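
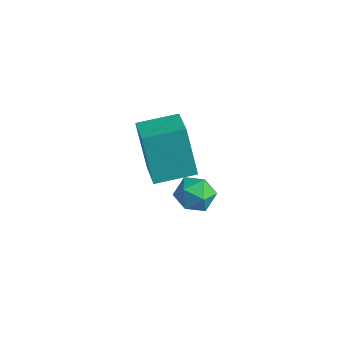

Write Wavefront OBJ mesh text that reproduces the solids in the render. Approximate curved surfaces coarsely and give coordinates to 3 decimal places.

v 2.729 -1.573 2.341
v 3.188 -2.144 2.486
v 2.052 -1.876 3.294
v 2.511 -2.447 3.439
v 2.746 -1.745 3.536
v 3.164 -1.557 2.947
v 2.076 -2.463 2.833
v 2.494 -2.275 2.244
v 2.785 -2.693 2.79
v 3.199 -2.25 3.224
v 2.041 -1.77 2.556
v 2.455 -1.327 2.99
v -0.51 -0.5 -0.186
v -1.292 -0.208 1.664
v -1.649 0.431 -0.815
v -2.431 0.723 1.035
v 0.411 0.757 0.005
v -0.371 1.049 1.855
v -0.728 1.688 -0.624
v -1.51 1.98 1.226
f 1 12 6
f 1 6 2
f 1 2 8
f 1 8 11
f 1 11 12
f 2 6 10
f 6 12 5
f 12 11 3
f 11 8 7
f 8 2 9
f 4 10 5
f 4 5 3
f 4 3 7
f 4 7 9
f 4 9 10
f 5 10 6
f 3 5 12
f 7 3 11
f 9 7 8
f 10 9 2
f 14 16 13
f 17 14 13
f 13 16 15
f 15 17 13
f 14 20 16
f 18 14 17
f 18 20 14
f 16 20 15
f 19 17 15
f 15 20 19
f 19 18 17
f 20 18 19



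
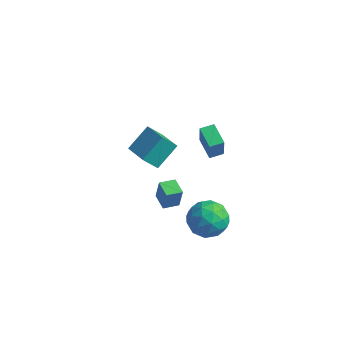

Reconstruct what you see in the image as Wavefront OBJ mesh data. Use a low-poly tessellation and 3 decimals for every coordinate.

v -4.386 3.1 -4.276
v -4.084 4.513 -3.138
v -3.813 3.74 -5.224
v -3.511 5.154 -4.086
v -2.769 2.366 -3.794
v -2.467 3.78 -2.656
v -2.196 3.007 -4.742
v -1.894 4.42 -3.604
v 1.157 -1.53 -1.518
v 1.364 -1.497 -0.255
v 1.615 -0.726 -1.614
v 1.822 -0.693 -0.351
v 2.038 -2.047 -1.649
v 2.245 -2.014 -0.386
v 2.496 -1.243 -1.745
v 2.703 -1.21 -0.482
v 3.458 0.996 -2.975
v 4.482 0.554 -3.518
v 2.678 -0.854 -2.942
v 3.702 -1.296 -3.485
v 3.749 -0.879 -2.318
v 4.232 0.264 -2.338
v 2.928 -0.564 -4.122
v 3.411 0.579 -4.142
v 4.155 -0.41 -4.227
v 4.663 -0.604 -3.112
v 2.497 0.304 -3.348
v 3.005 0.11 -2.233
v 4.038 0.937 -3.249
v 3.122 -1.237 -3.211
v 3.149 -0.992 -2.525
v 3.751 -1.252 -2.844
v 3.891 0.767 -2.555
v 4.493 0.507 -2.875
v 4.063 -0.335 -2.169
v 2.667 -0.807 -3.585
v 3.269 -1.067 -3.905
v 3.409 0.952 -3.616
v 4.011 0.692 -3.935
v 3.097 0.035 -4.291
v 4.448 0.111 -3.985
v 3.99 -0.976 -3.966
v 3.535 -0.546 -4.341
v 3.818 0.126 -4.352
v 4.747 -0.003 -3.33
v 4.288 -1.09 -3.31
v 4.316 -0.846 -2.624
v 4.599 -0.174 -2.636
v 4.554 -0.57 -3.746
v 2.872 0.79 -3.15
v 2.413 -0.297 -3.13
v 2.561 -0.126 -3.824
v 2.844 0.546 -3.836
v 3.17 0.676 -2.494
v 2.712 -0.411 -2.475
v 3.342 -0.426 -2.108
v 3.625 0.246 -2.119
v 2.606 0.27 -2.714
v 1.883 2.283 -0.785
v 2.155 1.906 0.672
v 0.717 2.97 -0.39
v 0.989 2.594 1.067
v 2.331 2.986 -0.687
v 2.603 2.61 0.77
v 1.165 3.674 -0.292
v 1.437 3.297 1.165
f 2 4 1
f 5 2 1
f 1 4 3
f 3 5 1
f 2 8 4
f 6 2 5
f 6 8 2
f 4 8 3
f 7 5 3
f 3 8 7
f 7 6 5
f 8 6 7
f 10 12 9
f 13 10 9
f 9 12 11
f 11 13 9
f 10 16 12
f 14 10 13
f 14 16 10
f 12 16 11
f 15 13 11
f 11 16 15
f 15 14 13
f 16 14 15
f 17 54 33
f 54 28 57
f 33 57 22
f 54 57 33
f 17 33 29
f 33 22 34
f 29 34 18
f 33 34 29
f 17 29 38
f 29 18 39
f 38 39 24
f 29 39 38
f 17 38 50
f 38 24 53
f 50 53 27
f 38 53 50
f 17 50 54
f 50 27 58
f 54 58 28
f 50 58 54
f 18 34 45
f 34 22 48
f 45 48 26
f 34 48 45
f 22 57 35
f 57 28 56
f 35 56 21
f 57 56 35
f 28 58 55
f 58 27 51
f 55 51 19
f 58 51 55
f 27 53 52
f 53 24 40
f 52 40 23
f 53 40 52
f 24 39 44
f 39 18 41
f 44 41 25
f 39 41 44
f 20 46 32
f 46 26 47
f 32 47 21
f 46 47 32
f 20 32 30
f 32 21 31
f 30 31 19
f 32 31 30
f 20 30 37
f 30 19 36
f 37 36 23
f 30 36 37
f 20 37 42
f 37 23 43
f 42 43 25
f 37 43 42
f 20 42 46
f 42 25 49
f 46 49 26
f 42 49 46
f 21 47 35
f 47 26 48
f 35 48 22
f 47 48 35
f 19 31 55
f 31 21 56
f 55 56 28
f 31 56 55
f 23 36 52
f 36 19 51
f 52 51 27
f 36 51 52
f 25 43 44
f 43 23 40
f 44 40 24
f 43 40 44
f 26 49 45
f 49 25 41
f 45 41 18
f 49 41 45
f 60 62 59
f 63 60 59
f 59 62 61
f 61 63 59
f 60 66 62
f 64 60 63
f 64 66 60
f 62 66 61
f 65 63 61
f 61 66 65
f 65 64 63
f 66 64 65



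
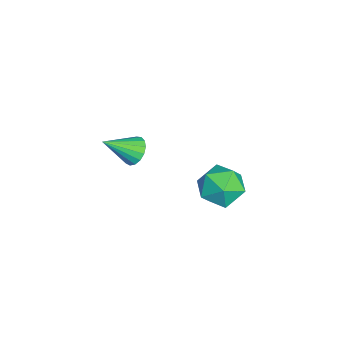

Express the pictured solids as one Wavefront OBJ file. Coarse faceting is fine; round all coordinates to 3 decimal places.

v 0.252 2.156 -3.121
v 0.717 1.374 -3.727
v -1.057 1.046 -2.693
v -0.592 0.264 -3.299
v -0.114 0.595 -2.373
v 0.695 1.282 -2.638
v -1.035 1.138 -3.782
v -0.226 1.825 -4.047
v -0.078 0.745 -4.136
v 0.491 0.409 -3.264
v -0.831 2.011 -3.156
v -0.262 1.675 -2.284
v 2.055 -2.121 1.396
v 2.517 -1.753 1.689
v 2.405 -3.299 2.324
v 2.257 -1.696 1.859
v 1.95 -1.737 1.922
v 1.667 -1.866 1.866
v 1.473 -2.054 1.701
v 1.413 -2.256 1.467
v 1.499 -2.428 1.216
v 1.712 -2.53 1.007
v 2.004 -2.538 0.886
v 2.308 -2.45 0.883
v 2.553 -2.287 0.997
v 2.685 -2.086 1.202
v 2.672 -1.893 1.452
f 1 12 6
f 1 6 2
f 1 2 8
f 1 8 11
f 1 11 12
f 2 6 10
f 6 12 5
f 12 11 3
f 11 8 7
f 8 2 9
f 4 10 5
f 4 5 3
f 4 3 7
f 4 7 9
f 4 9 10
f 5 10 6
f 3 5 12
f 7 3 11
f 9 7 8
f 10 9 2
f 14 13 16
f 14 16 15
f 16 13 17
f 16 17 15
f 17 13 18
f 17 18 15
f 18 13 19
f 18 19 15
f 19 13 20
f 19 20 15
f 20 13 21
f 20 21 15
f 21 13 22
f 21 22 15
f 22 13 23
f 22 23 15
f 23 13 24
f 23 24 15
f 24 13 25
f 24 25 15
f 25 13 26
f 25 26 15
f 26 13 27
f 26 27 15
f 27 13 14
f 27 14 15



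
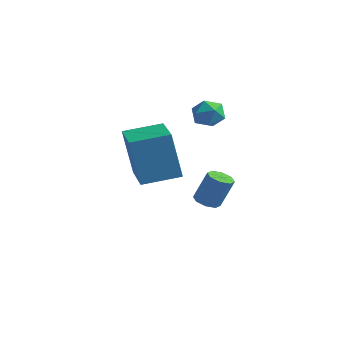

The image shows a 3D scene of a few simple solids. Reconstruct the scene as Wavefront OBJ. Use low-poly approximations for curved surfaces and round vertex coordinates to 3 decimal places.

v -3.428 0.303 1.68
v -3.077 0.744 1.317
v -2.272 -0.123 2.28
v -3.164 0.914 1.606
v -3.322 0.921 1.915
v -3.508 0.762 2.161
v -3.673 0.48 2.278
v -3.772 0.151 2.235
v -3.779 -0.138 2.043
v -3.691 -0.309 1.754
v -3.534 -0.316 1.445
v -3.347 -0.157 1.199
v -3.183 0.125 1.082
v -3.084 0.455 1.125
v -2.232 -1.963 1.552
v -2.589 -2.199 3.71
v -1.29 -0.667 1.85
v -1.647 -0.903 4.008
v -0.793 -3.037 1.672
v -1.15 -3.273 3.83
v 0.149 -1.741 1.97
v -0.208 -1.977 4.128
v -2.259 2.308 4.051
v -1.513 2.319 4.179
v -2.107 1.401 3.241
v -1.361 1.412 3.369
v -1.834 1.168 3.908
v -1.928 1.728 4.408
v -1.692 1.992 3.012
v -1.786 2.552 3.512
v -1.162 2.123 3.537
v -1.25 1.614 4.09
v -2.37 2.106 3.33
v -2.458 1.597 3.883
v -2.307 2.347 -1.494
v -1.865 2.683 -1.722
v -1.411 3.028 -0.334
v -1.853 2.693 -0.106
v -2.251 2.923 -1.655
v -1.797 3.268 -0.268
v -2.67 2.825 -1.494
v -2.216 3.17 -0.106
v -2.876 2.448 -1.332
v -2.422 2.793 0.055
v -2.749 2.012 -1.266
v -2.295 2.357 0.122
v -2.363 1.772 -1.332
v -1.909 2.117 0.055
v -1.944 1.87 -1.494
v -1.49 2.215 -0.106
v -1.738 2.247 -1.655
v -1.284 2.592 -0.268
f 2 1 4
f 2 4 3
f 4 1 5
f 4 5 3
f 5 1 6
f 5 6 3
f 6 1 7
f 6 7 3
f 7 1 8
f 7 8 3
f 8 1 9
f 8 9 3
f 9 1 10
f 9 10 3
f 10 1 11
f 10 11 3
f 11 1 12
f 11 12 3
f 12 1 13
f 12 13 3
f 13 1 14
f 13 14 3
f 14 1 2
f 14 2 3
f 16 18 15
f 19 16 15
f 15 18 17
f 17 19 15
f 16 22 18
f 20 16 19
f 20 22 16
f 18 22 17
f 21 19 17
f 17 22 21
f 21 20 19
f 22 20 21
f 23 34 28
f 23 28 24
f 23 24 30
f 23 30 33
f 23 33 34
f 24 28 32
f 28 34 27
f 34 33 25
f 33 30 29
f 30 24 31
f 26 32 27
f 26 27 25
f 26 25 29
f 26 29 31
f 26 31 32
f 27 32 28
f 25 27 34
f 29 25 33
f 31 29 30
f 32 31 24
f 36 35 39
f 36 39 37
f 37 39 40
f 37 40 38
f 39 35 41
f 39 41 40
f 40 41 42
f 40 42 38
f 41 35 43
f 41 43 42
f 42 43 44
f 42 44 38
f 43 35 45
f 43 45 44
f 44 45 46
f 44 46 38
f 45 35 47
f 45 47 46
f 46 47 48
f 46 48 38
f 47 35 49
f 47 49 48
f 48 49 50
f 48 50 38
f 49 35 51
f 49 51 50
f 50 51 52
f 50 52 38
f 51 35 36
f 51 36 52
f 52 36 37
f 52 37 38



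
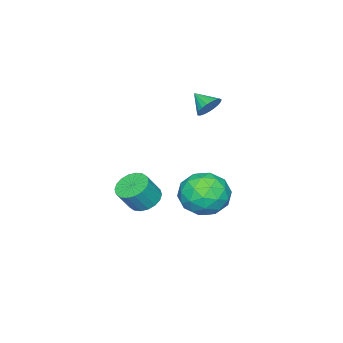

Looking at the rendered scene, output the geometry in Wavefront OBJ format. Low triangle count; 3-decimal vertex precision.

v -0.742 -2.122 1.908
v -0.339 -2.435 1.489
v -0.878 -2.998 2.432
v -0.164 -2.347 1.682
v -0.089 -2.221 1.913
v -0.127 -2.077 2.144
v -0.271 -1.941 2.334
v -0.496 -1.836 2.45
v -0.764 -1.781 2.473
v -1.028 -1.785 2.398
v -1.243 -1.847 2.238
v -1.37 -1.956 2.022
v -1.389 -2.094 1.785
v -1.297 -2.237 1.57
v -1.108 -2.36 1.414
v -0.856 -2.442 1.342
v -0.584 -2.468 1.369
v -1.649 -1.767 -3.211
v -0.73 -1.725 -2.378
v -0.45 -2.755 -4.482
v 0.469 -2.713 -3.649
v -0.53 -3.418 -3.437
v -1.27 -2.808 -2.651
v 0.09 -1.672 -4.209
v -0.65 -1.062 -3.423
v 0.345 -1.666 -2.995
v -0.038 -2.745 -2.517
v -1.142 -1.735 -4.343
v -1.525 -2.814 -3.865
v -1.295 -1.659 -2.682
v 0.115 -2.821 -4.178
v -0.472 -3.235 -4.053
v 0.068 -3.211 -3.563
v -1.612 -2.296 -2.843
v -1.072 -2.271 -2.353
v -0.954 -3.266 -2.976
v -0.108 -2.209 -4.507
v 0.432 -2.184 -4.017
v -1.248 -1.269 -3.297
v -0.708 -1.245 -2.807
v -0.226 -1.214 -3.884
v -0.123 -1.6 -2.556
v 0.582 -2.181 -3.303
v 0.359 -1.569 -3.632
v -0.076 -1.21 -3.17
v -0.348 -2.234 -2.275
v 0.356 -2.815 -3.023
v -0.23 -3.23 -2.898
v -0.666 -2.871 -2.436
v 0.284 -2.2 -2.638
v -1.536 -1.665 -3.837
v -0.832 -2.246 -4.585
v -0.514 -1.609 -4.424
v -0.95 -1.25 -3.962
v -1.762 -2.299 -3.557
v -1.057 -2.88 -4.304
v -1.104 -3.27 -3.69
v -1.539 -2.911 -3.228
v -1.464 -2.28 -4.222
v 2.57 -3.103 -2.418
v 3.235 -2.843 -2.757
v 3.854 -3.077 -1.72
v 3.19 -3.337 -1.382
v 3.102 -2.552 -2.612
v 3.721 -2.786 -1.575
v 2.864 -2.37 -2.428
v 3.483 -2.604 -1.392
v 2.567 -2.333 -2.243
v 3.187 -2.567 -1.206
v 2.271 -2.449 -2.092
v 2.891 -2.682 -1.055
v 2.035 -2.694 -2.006
v 2.654 -2.928 -0.969
v 1.904 -3.02 -2.001
v 2.524 -3.254 -0.965
v 1.906 -3.363 -2.08
v 2.525 -3.597 -1.043
v 2.039 -3.654 -2.225
v 2.658 -3.888 -1.188
v 2.277 -3.836 -2.408
v 2.896 -4.07 -1.372
v 2.573 -3.873 -2.594
v 3.193 -4.107 -1.557
v 2.869 -3.758 -2.745
v 3.489 -3.991 -1.708
v 3.106 -3.512 -2.831
v 3.725 -3.746 -1.794
v 3.236 -3.186 -2.835
v 3.856 -3.42 -1.799
f 2 1 4
f 2 4 3
f 4 1 5
f 4 5 3
f 5 1 6
f 5 6 3
f 6 1 7
f 6 7 3
f 7 1 8
f 7 8 3
f 8 1 9
f 8 9 3
f 9 1 10
f 9 10 3
f 10 1 11
f 10 11 3
f 11 1 12
f 11 12 3
f 12 1 13
f 12 13 3
f 13 1 14
f 13 14 3
f 14 1 15
f 14 15 3
f 15 1 16
f 15 16 3
f 16 1 17
f 16 17 3
f 17 1 2
f 17 2 3
f 18 55 34
f 55 29 58
f 34 58 23
f 55 58 34
f 18 34 30
f 34 23 35
f 30 35 19
f 34 35 30
f 18 30 39
f 30 19 40
f 39 40 25
f 30 40 39
f 18 39 51
f 39 25 54
f 51 54 28
f 39 54 51
f 18 51 55
f 51 28 59
f 55 59 29
f 51 59 55
f 19 35 46
f 35 23 49
f 46 49 27
f 35 49 46
f 23 58 36
f 58 29 57
f 36 57 22
f 58 57 36
f 29 59 56
f 59 28 52
f 56 52 20
f 59 52 56
f 28 54 53
f 54 25 41
f 53 41 24
f 54 41 53
f 25 40 45
f 40 19 42
f 45 42 26
f 40 42 45
f 21 47 33
f 47 27 48
f 33 48 22
f 47 48 33
f 21 33 31
f 33 22 32
f 31 32 20
f 33 32 31
f 21 31 38
f 31 20 37
f 38 37 24
f 31 37 38
f 21 38 43
f 38 24 44
f 43 44 26
f 38 44 43
f 21 43 47
f 43 26 50
f 47 50 27
f 43 50 47
f 22 48 36
f 48 27 49
f 36 49 23
f 48 49 36
f 20 32 56
f 32 22 57
f 56 57 29
f 32 57 56
f 24 37 53
f 37 20 52
f 53 52 28
f 37 52 53
f 26 44 45
f 44 24 41
f 45 41 25
f 44 41 45
f 27 50 46
f 50 26 42
f 46 42 19
f 50 42 46
f 61 60 64
f 61 64 62
f 62 64 65
f 62 65 63
f 64 60 66
f 64 66 65
f 65 66 67
f 65 67 63
f 66 60 68
f 66 68 67
f 67 68 69
f 67 69 63
f 68 60 70
f 68 70 69
f 69 70 71
f 69 71 63
f 70 60 72
f 70 72 71
f 71 72 73
f 71 73 63
f 72 60 74
f 72 74 73
f 73 74 75
f 73 75 63
f 74 60 76
f 74 76 75
f 75 76 77
f 75 77 63
f 76 60 78
f 76 78 77
f 77 78 79
f 77 79 63
f 78 60 80
f 78 80 79
f 79 80 81
f 79 81 63
f 80 60 82
f 80 82 81
f 81 82 83
f 81 83 63
f 82 60 84
f 82 84 83
f 83 84 85
f 83 85 63
f 84 60 86
f 84 86 85
f 85 86 87
f 85 87 63
f 86 60 88
f 86 88 87
f 87 88 89
f 87 89 63
f 88 60 61
f 88 61 89
f 89 61 62
f 89 62 63



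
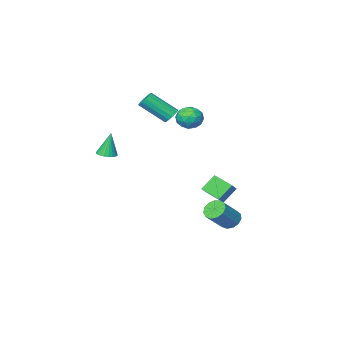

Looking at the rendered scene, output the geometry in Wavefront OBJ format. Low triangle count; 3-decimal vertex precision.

v 0.016 0.486 2.798
v 0.42 0.669 3.463
v 0.38 -0.749 2.917
v 0.784 -0.566 3.582
v -0.015 -0.543 3.58
v -0.24 0.22 3.507
v 1.04 -0.3 2.873
v 0.815 0.463 2.8
v 1.053 0.183 3.509
v 0.401 0.033 3.947
v 0.399 -0.113 2.433
v -0.253 -0.263 2.871
v 0.186 0.686 3.12
v 0.614 -0.766 3.26
v 0.144 -0.752 3.259
v 0.382 -0.645 3.65
v -0.202 0.422 3.146
v 0.036 0.53 3.537
v -0.22 -0.183 3.606
v 0.764 -0.61 2.843
v 1.002 -0.502 3.234
v 0.418 0.565 2.73
v 0.656 0.672 3.121
v 1.02 0.103 2.774
v 0.795 0.508 3.538
v 1.009 -0.218 3.608
v 1.16 -0.062 3.191
v 1.028 0.387 3.148
v 0.412 0.419 3.795
v 0.626 -0.307 3.865
v 0.156 -0.293 3.864
v 0.024 0.156 3.821
v 0.784 0.134 3.822
v 0.174 0.227 2.515
v 0.388 -0.499 2.585
v 0.776 -0.236 2.559
v 0.644 0.213 2.516
v -0.209 0.138 2.772
v 0.005 -0.588 2.842
v -0.228 -0.467 3.232
v -0.36 -0.018 3.189
v 0.016 -0.214 2.558
v -0.55 -3.385 2.01
v -0.162 -3.438 1.61
v 0.959 -4.428 2.83
v 0.57 -4.375 3.23
v -0.094 -3.192 1.748
v 1.026 -4.182 2.968
v -0.149 -2.998 1.956
v 0.971 -3.988 3.176
v -0.311 -2.907 2.178
v 0.809 -3.897 3.399
v -0.538 -2.945 2.356
v 0.583 -3.935 3.576
v -0.767 -3.1 2.44
v 0.353 -4.09 3.661
v -0.939 -3.332 2.41
v 0.182 -4.322 3.63
v -1.006 -3.578 2.272
v 0.114 -4.568 3.492
v -0.951 -3.772 2.064
v 0.169 -4.762 3.284
v -0.789 -3.863 1.841
v 0.331 -4.853 3.062
v -0.563 -3.825 1.664
v 0.558 -4.815 2.884
v -0.333 -3.67 1.579
v 0.787 -4.66 2.8
v -1.347 1.342 -4.338
v -0.943 1.63 -4.818
v 0.271 1.886 -3.641
v -0.133 1.598 -3.162
v -1.153 1.919 -4.664
v 0.061 2.175 -3.487
v -1.425 2.024 -4.406
v -0.211 2.28 -3.229
v -1.672 1.913 -4.127
v -0.458 2.169 -2.951
v -1.816 1.621 -3.915
v -0.602 1.876 -2.739
v -1.811 1.24 -3.838
v -0.597 1.495 -2.661
v -1.658 0.891 -3.919
v -0.444 1.147 -2.742
v -1.407 0.686 -4.134
v -0.193 0.942 -2.957
v -1.137 0.689 -4.413
v 0.077 0.945 -3.236
v -0.933 0.899 -4.669
v 0.281 1.155 -3.492
v -0.861 1.25 -4.82
v 0.353 1.506 -3.643
v 0.007 2.268 -0.587
v 0.935 3.225 0.242
v -0.479 3.178 -1.094
v 0.45 4.136 -0.266
v 0.79 2.224 -1.414
v 1.719 3.182 -0.586
v 0.305 3.135 -1.922
v 1.233 4.092 -1.093
v 3.325 -3.844 -0.203
v 3.869 -3.608 -0.111
v 3.055 -3.816 1.323
v 3.739 -3.415 -0.138
v 3.546 -3.287 -0.174
v 3.32 -3.245 -0.215
v 3.094 -3.293 -0.254
v 2.904 -3.426 -0.286
v 2.777 -3.622 -0.304
v 2.735 -3.852 -0.308
v 2.782 -4.081 -0.295
v 2.912 -4.274 -0.268
v 3.105 -4.402 -0.232
v 3.331 -4.444 -0.191
v 3.557 -4.396 -0.151
v 3.747 -4.263 -0.12
v 3.873 -4.067 -0.101
v 3.916 -3.836 -0.098
f 1 38 17
f 38 12 41
f 17 41 6
f 38 41 17
f 1 17 13
f 17 6 18
f 13 18 2
f 17 18 13
f 1 13 22
f 13 2 23
f 22 23 8
f 13 23 22
f 1 22 34
f 22 8 37
f 34 37 11
f 22 37 34
f 1 34 38
f 34 11 42
f 38 42 12
f 34 42 38
f 2 18 29
f 18 6 32
f 29 32 10
f 18 32 29
f 6 41 19
f 41 12 40
f 19 40 5
f 41 40 19
f 12 42 39
f 42 11 35
f 39 35 3
f 42 35 39
f 11 37 36
f 37 8 24
f 36 24 7
f 37 24 36
f 8 23 28
f 23 2 25
f 28 25 9
f 23 25 28
f 4 30 16
f 30 10 31
f 16 31 5
f 30 31 16
f 4 16 14
f 16 5 15
f 14 15 3
f 16 15 14
f 4 14 21
f 14 3 20
f 21 20 7
f 14 20 21
f 4 21 26
f 21 7 27
f 26 27 9
f 21 27 26
f 4 26 30
f 26 9 33
f 30 33 10
f 26 33 30
f 5 31 19
f 31 10 32
f 19 32 6
f 31 32 19
f 3 15 39
f 15 5 40
f 39 40 12
f 15 40 39
f 7 20 36
f 20 3 35
f 36 35 11
f 20 35 36
f 9 27 28
f 27 7 24
f 28 24 8
f 27 24 28
f 10 33 29
f 33 9 25
f 29 25 2
f 33 25 29
f 44 43 47
f 44 47 45
f 45 47 48
f 45 48 46
f 47 43 49
f 47 49 48
f 48 49 50
f 48 50 46
f 49 43 51
f 49 51 50
f 50 51 52
f 50 52 46
f 51 43 53
f 51 53 52
f 52 53 54
f 52 54 46
f 53 43 55
f 53 55 54
f 54 55 56
f 54 56 46
f 55 43 57
f 55 57 56
f 56 57 58
f 56 58 46
f 57 43 59
f 57 59 58
f 58 59 60
f 58 60 46
f 59 43 61
f 59 61 60
f 60 61 62
f 60 62 46
f 61 43 63
f 61 63 62
f 62 63 64
f 62 64 46
f 63 43 65
f 63 65 64
f 64 65 66
f 64 66 46
f 65 43 67
f 65 67 66
f 66 67 68
f 66 68 46
f 67 43 44
f 67 44 68
f 68 44 45
f 68 45 46
f 70 69 73
f 70 73 71
f 71 73 74
f 71 74 72
f 73 69 75
f 73 75 74
f 74 75 76
f 74 76 72
f 75 69 77
f 75 77 76
f 76 77 78
f 76 78 72
f 77 69 79
f 77 79 78
f 78 79 80
f 78 80 72
f 79 69 81
f 79 81 80
f 80 81 82
f 80 82 72
f 81 69 83
f 81 83 82
f 82 83 84
f 82 84 72
f 83 69 85
f 83 85 84
f 84 85 86
f 84 86 72
f 85 69 87
f 85 87 86
f 86 87 88
f 86 88 72
f 87 69 89
f 87 89 88
f 88 89 90
f 88 90 72
f 89 69 91
f 89 91 90
f 90 91 92
f 90 92 72
f 91 69 70
f 91 70 92
f 92 70 71
f 92 71 72
f 94 96 93
f 97 94 93
f 93 96 95
f 95 97 93
f 94 100 96
f 98 94 97
f 98 100 94
f 96 100 95
f 99 97 95
f 95 100 99
f 99 98 97
f 100 98 99
f 102 101 104
f 102 104 103
f 104 101 105
f 104 105 103
f 105 101 106
f 105 106 103
f 106 101 107
f 106 107 103
f 107 101 108
f 107 108 103
f 108 101 109
f 108 109 103
f 109 101 110
f 109 110 103
f 110 101 111
f 110 111 103
f 111 101 112
f 111 112 103
f 112 101 113
f 112 113 103
f 113 101 114
f 113 114 103
f 114 101 115
f 114 115 103
f 115 101 116
f 115 116 103
f 116 101 117
f 116 117 103
f 117 101 118
f 117 118 103
f 118 101 102
f 118 102 103



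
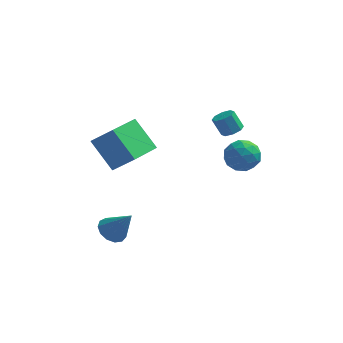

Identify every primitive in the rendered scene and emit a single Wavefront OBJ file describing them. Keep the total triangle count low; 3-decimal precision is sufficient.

v 2.259 3.56 0.466
v 2.718 3.247 0.763
v 2.201 3.408 1.731
v 1.741 3.72 1.434
v 2.807 3.72 0.732
v 2.289 3.881 1.7
v 2.574 4.099 0.545
v 2.057 4.26 1.514
v 2.157 4.162 0.312
v 1.64 4.323 1.28
v 1.799 3.872 0.169
v 1.282 4.033 1.137
v 1.711 3.399 0.2
v 1.193 3.56 1.168
v 1.943 3.02 0.386
v 1.426 3.181 1.355
v 2.36 2.957 0.62
v 1.843 3.118 1.588
v -2.825 -3.008 -2.723
v -2.239 -2.533 -3.044
v -1.815 -3.292 -1.297
v -2.511 -2.254 -2.795
v -2.883 -2.215 -2.524
v -3.236 -2.427 -2.316
v -3.459 -2.824 -2.237
v -3.481 -3.279 -2.312
v -3.294 -3.649 -2.518
v -2.959 -3.814 -2.789
v -2.581 -3.724 -3.039
v -2.28 -3.407 -3.188
v -2.153 -2.963 -3.19
v -3.098 -1.157 0.315
v -4.3 -0.341 1.762
v -2.311 0.754 -0.109
v -3.512 1.57 1.338
v -1.948 -1.39 1.402
v -3.149 -0.574 2.849
v -1.16 0.521 0.978
v -2.362 1.337 2.425
v 2.274 1.207 0.613
v 2.811 1.198 1.456
v 3.309 0.162 -0.056
v 3.846 0.153 0.787
v 2.936 -0.259 0.769
v 2.296 0.387 1.183
v 3.824 0.973 0.217
v 3.184 1.619 0.631
v 3.768 1.054 1.211
v 3.22 0.292 1.552
v 2.9 1.068 -0.152
v 2.352 0.306 0.189
v 2.452 1.294 1.093
v 3.668 0.066 0.307
v 3.134 -0.177 0.296
v 3.449 -0.182 0.792
v 2.149 0.817 0.933
v 2.465 0.812 1.428
v 2.538 -0.045 1.025
v 3.655 0.548 -0.028
v 3.971 0.543 0.467
v 2.671 1.542 0.608
v 2.986 1.537 1.104
v 3.582 1.405 0.375
v 3.33 1.204 1.445
v 3.938 0.59 1.051
v 3.925 1.072 0.717
v 3.549 1.452 0.96
v 3.007 0.757 1.645
v 3.616 0.142 1.252
v 3.081 -0.1 1.242
v 2.705 0.28 1.485
v 3.57 0.672 1.501
v 2.504 1.218 0.148
v 3.113 0.603 -0.245
v 3.415 1.08 -0.085
v 3.039 1.46 0.158
v 2.182 0.77 0.349
v 2.79 0.156 -0.045
v 2.571 -0.092 0.44
v 2.195 0.288 0.683
v 2.55 0.688 -0.101
f 2 1 5
f 2 5 3
f 3 5 6
f 3 6 4
f 5 1 7
f 5 7 6
f 6 7 8
f 6 8 4
f 7 1 9
f 7 9 8
f 8 9 10
f 8 10 4
f 9 1 11
f 9 11 10
f 10 11 12
f 10 12 4
f 11 1 13
f 11 13 12
f 12 13 14
f 12 14 4
f 13 1 15
f 13 15 14
f 14 15 16
f 14 16 4
f 15 1 17
f 15 17 16
f 16 17 18
f 16 18 4
f 17 1 2
f 17 2 18
f 18 2 3
f 18 3 4
f 20 19 22
f 20 22 21
f 22 19 23
f 22 23 21
f 23 19 24
f 23 24 21
f 24 19 25
f 24 25 21
f 25 19 26
f 25 26 21
f 26 19 27
f 26 27 21
f 27 19 28
f 27 28 21
f 28 19 29
f 28 29 21
f 29 19 30
f 29 30 21
f 30 19 31
f 30 31 21
f 31 19 20
f 31 20 21
f 33 35 32
f 36 33 32
f 32 35 34
f 34 36 32
f 33 39 35
f 37 33 36
f 37 39 33
f 35 39 34
f 38 36 34
f 34 39 38
f 38 37 36
f 39 37 38
f 40 77 56
f 77 51 80
f 56 80 45
f 77 80 56
f 40 56 52
f 56 45 57
f 52 57 41
f 56 57 52
f 40 52 61
f 52 41 62
f 61 62 47
f 52 62 61
f 40 61 73
f 61 47 76
f 73 76 50
f 61 76 73
f 40 73 77
f 73 50 81
f 77 81 51
f 73 81 77
f 41 57 68
f 57 45 71
f 68 71 49
f 57 71 68
f 45 80 58
f 80 51 79
f 58 79 44
f 80 79 58
f 51 81 78
f 81 50 74
f 78 74 42
f 81 74 78
f 50 76 75
f 76 47 63
f 75 63 46
f 76 63 75
f 47 62 67
f 62 41 64
f 67 64 48
f 62 64 67
f 43 69 55
f 69 49 70
f 55 70 44
f 69 70 55
f 43 55 53
f 55 44 54
f 53 54 42
f 55 54 53
f 43 53 60
f 53 42 59
f 60 59 46
f 53 59 60
f 43 60 65
f 60 46 66
f 65 66 48
f 60 66 65
f 43 65 69
f 65 48 72
f 69 72 49
f 65 72 69
f 44 70 58
f 70 49 71
f 58 71 45
f 70 71 58
f 42 54 78
f 54 44 79
f 78 79 51
f 54 79 78
f 46 59 75
f 59 42 74
f 75 74 50
f 59 74 75
f 48 66 67
f 66 46 63
f 67 63 47
f 66 63 67
f 49 72 68
f 72 48 64
f 68 64 41
f 72 64 68



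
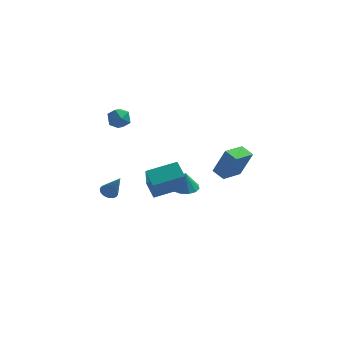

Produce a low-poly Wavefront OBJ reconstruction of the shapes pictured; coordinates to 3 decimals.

v -3.669 0.495 -1.37
v -3.381 0.099 -1.621
v -2.971 0.125 0.01
v -3.243 0.28 -1.643
v -3.178 0.498 -1.618
v -3.198 0.715 -1.549
v -3.3 0.894 -1.45
v -3.466 1.004 -1.337
v -3.666 1.026 -1.229
v -3.868 0.956 -1.146
v -4.034 0.806 -1.102
v -4.138 0.602 -1.104
v -4.161 0.38 -1.152
v -4.099 0.177 -1.238
v -3.962 0.03 -1.346
v -3.775 -0.038 -1.459
v -3.569 -0.013 -1.556
v -1.172 -2.776 1.644
v -1.061 -3.924 3.363
v 0.418 -2.067 2.015
v 0.529 -3.215 3.734
v -0.689 -3.565 1.086
v -0.578 -4.713 2.805
v 0.901 -2.856 1.457
v 1.012 -4.004 3.176
v 3.034 -4.068 3.137
v 3.682 -4.106 4.719
v 2.423 -3.572 3.399
v 3.071 -3.61 4.982
v 3.829 -2.93 2.838
v 4.477 -2.968 4.421
v 3.218 -2.434 3.101
v 3.866 -2.472 4.683
v -3.533 4.429 2.993
v -2.98 4.298 2.447
v -4.04 3.282 2.753
v -3.487 3.151 2.207
v -3.29 3.176 2.97
v -2.976 3.885 3.118
v -4.044 3.695 2.082
v -3.73 4.404 2.23
v -3.295 3.845 1.884
v -2.829 3.524 2.433
v -4.191 4.056 2.767
v -3.725 3.735 3.316
v 0.333 2.858 -2.294
v 1.001 2.366 -2.328
v 0.367 2.822 -1.086
v 1.161 2.805 -2.319
v 1.059 3.261 -2.302
v 0.727 3.589 -2.283
v 0.269 3.685 -2.268
v -0.168 3.519 -2.261
v -0.446 3.143 -2.265
v -0.476 2.676 -2.278
v -0.25 2.268 -2.296
v 0.162 2.046 -2.314
v 0.628 2.083 -2.326
f 2 1 4
f 2 4 3
f 4 1 5
f 4 5 3
f 5 1 6
f 5 6 3
f 6 1 7
f 6 7 3
f 7 1 8
f 7 8 3
f 8 1 9
f 8 9 3
f 9 1 10
f 9 10 3
f 10 1 11
f 10 11 3
f 11 1 12
f 11 12 3
f 12 1 13
f 12 13 3
f 13 1 14
f 13 14 3
f 14 1 15
f 14 15 3
f 15 1 16
f 15 16 3
f 16 1 17
f 16 17 3
f 17 1 2
f 17 2 3
f 19 21 18
f 22 19 18
f 18 21 20
f 20 22 18
f 19 25 21
f 23 19 22
f 23 25 19
f 21 25 20
f 24 22 20
f 20 25 24
f 24 23 22
f 25 23 24
f 27 29 26
f 30 27 26
f 26 29 28
f 28 30 26
f 27 33 29
f 31 27 30
f 31 33 27
f 29 33 28
f 32 30 28
f 28 33 32
f 32 31 30
f 33 31 32
f 34 45 39
f 34 39 35
f 34 35 41
f 34 41 44
f 34 44 45
f 35 39 43
f 39 45 38
f 45 44 36
f 44 41 40
f 41 35 42
f 37 43 38
f 37 38 36
f 37 36 40
f 37 40 42
f 37 42 43
f 38 43 39
f 36 38 45
f 40 36 44
f 42 40 41
f 43 42 35
f 47 46 49
f 47 49 48
f 49 46 50
f 49 50 48
f 50 46 51
f 50 51 48
f 51 46 52
f 51 52 48
f 52 46 53
f 52 53 48
f 53 46 54
f 53 54 48
f 54 46 55
f 54 55 48
f 55 46 56
f 55 56 48
f 56 46 57
f 56 57 48
f 57 46 58
f 57 58 48
f 58 46 47
f 58 47 48



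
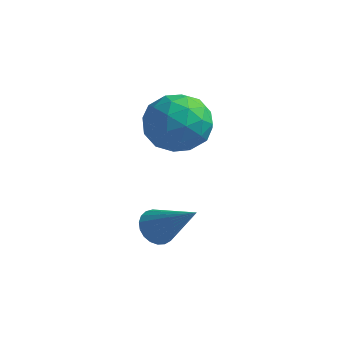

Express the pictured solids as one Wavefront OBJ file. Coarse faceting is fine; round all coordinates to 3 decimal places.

v -1.765 0.148 -0.434
v -1.371 -0.093 -0.905
v -0.335 -0.068 0.874
v -1.318 0.176 -0.918
v -1.343 0.44 -0.848
v -1.44 0.654 -0.706
v -1.594 0.78 -0.517
v -1.778 0.797 -0.314
v -1.959 0.701 -0.131
v -2.107 0.51 -0.001
v -2.195 0.256 0.055
v -2.21 -0.016 0.025
v -2.147 -0.26 -0.083
v -2.019 -0.434 -0.252
v -1.846 -0.507 -0.453
v -1.66 -0.467 -0.65
v -1.492 -0.32 -0.81
v -1.706 2.736 3.709
v -1.108 1.774 3.54
v -2.972 2.166 2.48
v -2.374 1.204 2.311
v -2.906 1.38 3.31
v -2.124 1.732 4.07
v -1.956 2.208 1.95
v -1.174 2.56 2.71
v -1.263 1.447 2.453
v -1.849 0.935 3.294
v -2.231 3.005 2.726
v -2.817 2.493 3.567
v -1.296 2.305 3.733
v -2.784 1.635 2.287
v -3.096 1.738 2.875
v -2.745 1.172 2.775
v -1.893 2.281 4.044
v -1.542 1.715 3.945
v -2.598 1.483 3.81
v -2.538 2.225 2.075
v -2.187 1.659 1.976
v -1.335 2.768 3.245
v -0.984 2.202 3.145
v -1.482 2.457 2.21
v -1.036 1.547 2.994
v -1.779 1.212 2.271
v -1.534 1.803 2.059
v -1.074 2.01 2.506
v -1.38 1.246 3.489
v -2.124 0.911 2.766
v -2.437 1.015 3.353
v -1.977 1.222 3.8
v -1.471 1.054 2.849
v -1.956 3.029 3.254
v -2.7 2.694 2.531
v -2.103 2.718 2.22
v -1.643 2.925 2.667
v -2.301 2.728 3.749
v -3.044 2.393 3.026
v -3.006 1.93 3.514
v -2.546 2.137 3.961
v -2.609 2.886 3.171
f 2 1 4
f 2 4 3
f 4 1 5
f 4 5 3
f 5 1 6
f 5 6 3
f 6 1 7
f 6 7 3
f 7 1 8
f 7 8 3
f 8 1 9
f 8 9 3
f 9 1 10
f 9 10 3
f 10 1 11
f 10 11 3
f 11 1 12
f 11 12 3
f 12 1 13
f 12 13 3
f 13 1 14
f 13 14 3
f 14 1 15
f 14 15 3
f 15 1 16
f 15 16 3
f 16 1 17
f 16 17 3
f 17 1 2
f 17 2 3
f 18 55 34
f 55 29 58
f 34 58 23
f 55 58 34
f 18 34 30
f 34 23 35
f 30 35 19
f 34 35 30
f 18 30 39
f 30 19 40
f 39 40 25
f 30 40 39
f 18 39 51
f 39 25 54
f 51 54 28
f 39 54 51
f 18 51 55
f 51 28 59
f 55 59 29
f 51 59 55
f 19 35 46
f 35 23 49
f 46 49 27
f 35 49 46
f 23 58 36
f 58 29 57
f 36 57 22
f 58 57 36
f 29 59 56
f 59 28 52
f 56 52 20
f 59 52 56
f 28 54 53
f 54 25 41
f 53 41 24
f 54 41 53
f 25 40 45
f 40 19 42
f 45 42 26
f 40 42 45
f 21 47 33
f 47 27 48
f 33 48 22
f 47 48 33
f 21 33 31
f 33 22 32
f 31 32 20
f 33 32 31
f 21 31 38
f 31 20 37
f 38 37 24
f 31 37 38
f 21 38 43
f 38 24 44
f 43 44 26
f 38 44 43
f 21 43 47
f 43 26 50
f 47 50 27
f 43 50 47
f 22 48 36
f 48 27 49
f 36 49 23
f 48 49 36
f 20 32 56
f 32 22 57
f 56 57 29
f 32 57 56
f 24 37 53
f 37 20 52
f 53 52 28
f 37 52 53
f 26 44 45
f 44 24 41
f 45 41 25
f 44 41 45
f 27 50 46
f 50 26 42
f 46 42 19
f 50 42 46



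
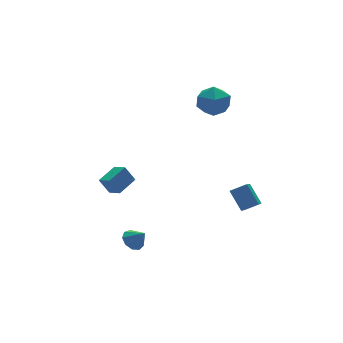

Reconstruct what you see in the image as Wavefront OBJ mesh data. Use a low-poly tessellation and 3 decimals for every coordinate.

v -3.767 -0.275 -0.717
v -4.21 0.075 0.227
v -3.979 0.575 -1.132
v -4.422 0.926 -0.188
v -2.558 0.214 -0.332
v -3.001 0.565 0.612
v -2.77 1.065 -0.747
v -3.213 1.415 0.197
v -3.486 -1.228 -4.108
v -2.941 -0.748 -4.029
v -3.074 -1.832 -3.272
v -3.329 -0.616 -3.743
v -3.789 -0.77 -3.628
v -4.108 -1.139 -3.737
v -4.135 -1.549 -4.02
v -3.859 -1.81 -4.344
v -3.407 -1.798 -4.558
v -2.993 -1.52 -4.561
v -2.809 -1.105 -4.352
v 3.207 3.593 1.868
v 3.827 4.043 2.748
v 4.133 1.957 2.052
v 4.753 2.407 2.932
v 3.614 2.194 3.07
v 3.041 3.205 2.956
v 4.919 2.795 1.844
v 4.346 3.806 1.73
v 4.885 3.55 2.734
v 4.078 3.178 3.491
v 3.882 2.822 1.309
v 3.075 2.45 2.066
v 3.645 -1.173 -4.223
v 2.694 -2.376 -3.152
v 3.499 -0.124 -3.174
v 2.548 -1.328 -2.103
v 4.552 -1.492 -3.777
v 3.601 -2.696 -2.706
v 4.406 -0.444 -2.728
v 3.455 -1.647 -1.657
f 2 4 1
f 5 2 1
f 1 4 3
f 3 5 1
f 2 8 4
f 6 2 5
f 6 8 2
f 4 8 3
f 7 5 3
f 3 8 7
f 7 6 5
f 8 6 7
f 10 9 12
f 10 12 11
f 12 9 13
f 12 13 11
f 13 9 14
f 13 14 11
f 14 9 15
f 14 15 11
f 15 9 16
f 15 16 11
f 16 9 17
f 16 17 11
f 17 9 18
f 17 18 11
f 18 9 19
f 18 19 11
f 19 9 10
f 19 10 11
f 20 31 25
f 20 25 21
f 20 21 27
f 20 27 30
f 20 30 31
f 21 25 29
f 25 31 24
f 31 30 22
f 30 27 26
f 27 21 28
f 23 29 24
f 23 24 22
f 23 22 26
f 23 26 28
f 23 28 29
f 24 29 25
f 22 24 31
f 26 22 30
f 28 26 27
f 29 28 21
f 33 35 32
f 36 33 32
f 32 35 34
f 34 36 32
f 33 39 35
f 37 33 36
f 37 39 33
f 35 39 34
f 38 36 34
f 34 39 38
f 38 37 36
f 39 37 38



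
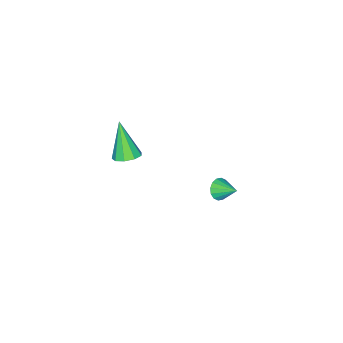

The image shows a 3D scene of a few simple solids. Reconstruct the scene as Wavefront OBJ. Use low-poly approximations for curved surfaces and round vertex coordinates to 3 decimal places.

v -2.923 2.889 -2.434
v -2.733 2.586 -1.915
v -2.897 3.911 -1.846
v -2.458 2.668 -2.07
v -2.308 2.809 -2.322
v -2.322 2.972 -2.604
v -2.497 3.112 -2.841
v -2.786 3.193 -2.969
v -3.112 3.192 -2.953
v -3.387 3.109 -2.798
v -3.537 2.968 -2.546
v -3.523 2.805 -2.264
v -3.348 2.665 -2.027
v -3.059 2.585 -1.899
v 1.679 0.97 3.074
v 2.149 0.462 2.969
v 1.181 0.15 4.806
v 2.353 0.828 3.201
v 2.241 1.261 3.374
v 1.867 1.557 3.406
v 1.404 1.579 3.283
v 1.071 1.316 3.063
v 1.022 0.891 2.847
v 1.28 0.503 2.738
v 1.726 0.334 2.786
f 2 1 4
f 2 4 3
f 4 1 5
f 4 5 3
f 5 1 6
f 5 6 3
f 6 1 7
f 6 7 3
f 7 1 8
f 7 8 3
f 8 1 9
f 8 9 3
f 9 1 10
f 9 10 3
f 10 1 11
f 10 11 3
f 11 1 12
f 11 12 3
f 12 1 13
f 12 13 3
f 13 1 14
f 13 14 3
f 14 1 2
f 14 2 3
f 16 15 18
f 16 18 17
f 18 15 19
f 18 19 17
f 19 15 20
f 19 20 17
f 20 15 21
f 20 21 17
f 21 15 22
f 21 22 17
f 22 15 23
f 22 23 17
f 23 15 24
f 23 24 17
f 24 15 25
f 24 25 17
f 25 15 16
f 25 16 17



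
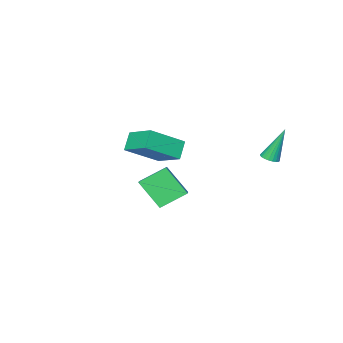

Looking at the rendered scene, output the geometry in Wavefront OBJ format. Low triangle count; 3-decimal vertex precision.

v -1.444 -3.032 -4.316
v -1.158 -4.294 -2.817
v -0.451 -2.096 -3.718
v -0.166 -3.358 -2.218
v -0.214 -3.782 -5.182
v 0.071 -5.044 -3.682
v 0.778 -2.846 -4.583
v 1.064 -4.108 -3.084
v 2.621 -0.688 1.311
v 4.297 -1.294 2.403
v 2.738 0.873 1.999
v 4.414 0.267 3.091
v 3.286 -0.367 0.469
v 4.962 -0.973 1.561
v 3.403 1.194 1.157
v 5.079 0.588 2.249
v -2.288 1.784 -0.484
v -1.897 1.498 -0.295
v -2.912 2.196 1.424
v -1.81 1.681 -0.306
v -1.796 1.88 -0.344
v -1.857 2.064 -0.404
v -1.983 2.206 -0.476
v -2.156 2.283 -0.549
v -2.349 2.285 -0.612
v -2.532 2.21 -0.656
v -2.678 2.07 -0.674
v -2.765 1.887 -0.663
v -2.779 1.688 -0.625
v -2.719 1.504 -0.565
v -2.592 1.363 -0.493
v -2.419 1.285 -0.42
v -2.227 1.284 -0.357
v -2.043 1.359 -0.313
f 2 4 1
f 5 2 1
f 1 4 3
f 3 5 1
f 2 8 4
f 6 2 5
f 6 8 2
f 4 8 3
f 7 5 3
f 3 8 7
f 7 6 5
f 8 6 7
f 10 12 9
f 13 10 9
f 9 12 11
f 11 13 9
f 10 16 12
f 14 10 13
f 14 16 10
f 12 16 11
f 15 13 11
f 11 16 15
f 15 14 13
f 16 14 15
f 18 17 20
f 18 20 19
f 20 17 21
f 20 21 19
f 21 17 22
f 21 22 19
f 22 17 23
f 22 23 19
f 23 17 24
f 23 24 19
f 24 17 25
f 24 25 19
f 25 17 26
f 25 26 19
f 26 17 27
f 26 27 19
f 27 17 28
f 27 28 19
f 28 17 29
f 28 29 19
f 29 17 30
f 29 30 19
f 30 17 31
f 30 31 19
f 31 17 32
f 31 32 19
f 32 17 33
f 32 33 19
f 33 17 34
f 33 34 19
f 34 17 18
f 34 18 19



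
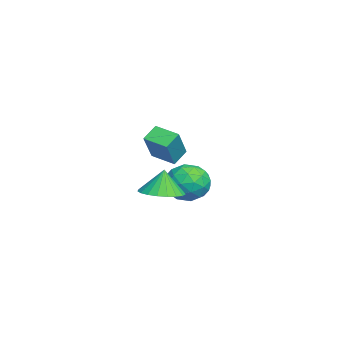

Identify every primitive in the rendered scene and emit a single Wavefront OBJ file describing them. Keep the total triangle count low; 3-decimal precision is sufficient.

v -2.253 -2.482 -2.049
v -1.114 -2.804 -0.524
v -2.889 -1.943 -1.46
v -1.75 -2.266 0.065
v -1.57 -1.374 -2.325
v -0.431 -1.697 -0.8
v -2.206 -0.836 -1.736
v -1.067 -1.158 -0.211
v 3.698 -1.756 -2.049
v 4.716 -1.46 -1.905
v 3.482 -1.644 -0.751
v 4.515 -1.069 -1.972
v 4.172 -0.797 -2.053
v 3.748 -0.691 -2.133
v 3.315 -0.769 -2.198
v 2.948 -1.017 -2.238
v 2.711 -1.394 -2.245
v 2.644 -1.833 -2.218
v 2.76 -2.259 -2.161
v 3.038 -2.598 -2.086
v 3.43 -2.791 -2.003
v 3.869 -2.806 -1.929
v 4.278 -2.639 -1.875
v 4.586 -2.319 -1.852
v 4.742 -1.902 -1.862
v 1.194 0.109 -2.278
v 1.925 0.135 -1.409
v 1.955 -1.455 -2.871
v 2.686 -1.429 -2.002
v 1.584 -1.625 -1.811
v 1.114 -0.659 -1.445
v 2.766 -0.661 -2.835
v 2.296 0.305 -2.469
v 2.897 -0.341 -1.754
v 2.166 -0.937 -1.121
v 1.714 -0.383 -3.159
v 0.983 -0.979 -2.526
v 1.493 0.259 -1.791
v 2.387 -1.579 -2.489
v 1.74 -1.695 -2.376
v 2.169 -1.679 -1.866
v 1.016 -0.208 -1.812
v 1.445 -0.192 -1.302
v 1.245 -1.227 -1.538
v 2.435 -1.128 -2.978
v 2.864 -1.112 -2.468
v 1.711 0.359 -2.414
v 2.14 0.375 -1.904
v 2.635 -0.093 -2.742
v 2.493 -0.005 -1.483
v 2.941 -0.924 -1.832
v 2.988 -0.473 -2.322
v 2.712 0.095 -2.106
v 2.064 -0.355 -1.111
v 2.511 -1.274 -1.46
v 1.864 -1.39 -1.348
v 1.587 -0.822 -1.132
v 2.635 -0.635 -1.314
v 1.369 -0.046 -2.82
v 1.816 -0.965 -3.169
v 2.293 -0.498 -3.148
v 2.016 0.07 -2.932
v 0.939 -0.396 -2.448
v 1.387 -1.315 -2.797
v 1.168 -1.415 -2.174
v 0.892 -0.847 -1.958
v 1.245 -0.685 -2.966
f 2 4 1
f 5 2 1
f 1 4 3
f 3 5 1
f 2 8 4
f 6 2 5
f 6 8 2
f 4 8 3
f 7 5 3
f 3 8 7
f 7 6 5
f 8 6 7
f 10 9 12
f 10 12 11
f 12 9 13
f 12 13 11
f 13 9 14
f 13 14 11
f 14 9 15
f 14 15 11
f 15 9 16
f 15 16 11
f 16 9 17
f 16 17 11
f 17 9 18
f 17 18 11
f 18 9 19
f 18 19 11
f 19 9 20
f 19 20 11
f 20 9 21
f 20 21 11
f 21 9 22
f 21 22 11
f 22 9 23
f 22 23 11
f 23 9 24
f 23 24 11
f 24 9 25
f 24 25 11
f 25 9 10
f 25 10 11
f 26 63 42
f 63 37 66
f 42 66 31
f 63 66 42
f 26 42 38
f 42 31 43
f 38 43 27
f 42 43 38
f 26 38 47
f 38 27 48
f 47 48 33
f 38 48 47
f 26 47 59
f 47 33 62
f 59 62 36
f 47 62 59
f 26 59 63
f 59 36 67
f 63 67 37
f 59 67 63
f 27 43 54
f 43 31 57
f 54 57 35
f 43 57 54
f 31 66 44
f 66 37 65
f 44 65 30
f 66 65 44
f 37 67 64
f 67 36 60
f 64 60 28
f 67 60 64
f 36 62 61
f 62 33 49
f 61 49 32
f 62 49 61
f 33 48 53
f 48 27 50
f 53 50 34
f 48 50 53
f 29 55 41
f 55 35 56
f 41 56 30
f 55 56 41
f 29 41 39
f 41 30 40
f 39 40 28
f 41 40 39
f 29 39 46
f 39 28 45
f 46 45 32
f 39 45 46
f 29 46 51
f 46 32 52
f 51 52 34
f 46 52 51
f 29 51 55
f 51 34 58
f 55 58 35
f 51 58 55
f 30 56 44
f 56 35 57
f 44 57 31
f 56 57 44
f 28 40 64
f 40 30 65
f 64 65 37
f 40 65 64
f 32 45 61
f 45 28 60
f 61 60 36
f 45 60 61
f 34 52 53
f 52 32 49
f 53 49 33
f 52 49 53
f 35 58 54
f 58 34 50
f 54 50 27
f 58 50 54



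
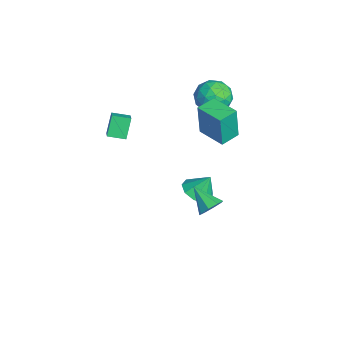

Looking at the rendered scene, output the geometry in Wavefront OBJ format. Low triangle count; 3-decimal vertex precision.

v -1.133 -0.195 -3.54
v -0.301 0.024 -3.726
v -1.047 0.415 -2.44
v -0.676 0.448 -3.931
v -1.265 0.571 -3.953
v -1.792 0.336 -3.782
v -2.011 -0.147 -3.497
v -1.819 -0.653 -3.233
v -1.306 -0.944 -3.111
v -0.712 -0.884 -3.191
v -0.315 -0.502 -3.433
v -2.401 -4.159 1.876
v -1.63 -4.207 2.338
v -2.235 -3.273 1.691
v -1.465 -3.321 2.153
v -1.815 -4.479 0.867
v -1.045 -4.527 1.329
v -1.65 -3.593 0.682
v -0.879 -3.641 1.144
v -0.155 -0.262 1.951
v -0.078 -0.393 3.794
v -0.753 0.596 2.037
v -0.676 0.466 3.88
v 1.076 0.594 1.96
v 1.153 0.464 3.803
v 0.478 1.453 2.046
v 0.555 1.322 3.889
v 3.41 -0.264 -0.498
v 3.681 -0.013 0.061
v 2.43 -0.936 0.278
v 3.317 0.291 -0.135
v 3.008 0.27 -0.544
v 2.935 -0.064 -0.926
v 3.14 -0.515 -1.057
v 3.503 -0.819 -0.862
v 3.812 -0.798 -0.453
v 3.886 -0.464 -0.071
v -2.959 0.859 3.097
v -2.158 1.308 3.49
v -2.002 0.032 2.09
v -1.201 0.481 2.483
v -1.721 -0.177 3.026
v -2.312 0.334 3.648
v -1.848 1.006 1.932
v -2.439 1.517 2.554
v -1.471 1.399 2.77
v -1.392 0.668 3.446
v -2.768 0.672 2.134
v -2.689 -0.059 2.81
v -2.642 1.156 3.382
v -1.518 0.184 2.198
v -1.823 -0.203 2.517
v -1.352 0.061 2.748
v -2.733 0.583 3.475
v -2.262 0.847 3.705
v -2.005 -0.026 3.433
v -1.898 0.493 1.875
v -1.427 0.757 2.105
v -2.808 1.279 2.832
v -2.337 1.543 3.063
v -2.155 1.366 2.147
v -1.768 1.474 3.189
v -1.206 0.988 2.598
v -1.586 1.296 2.274
v -1.933 1.597 2.64
v -1.722 1.044 3.587
v -1.159 0.558 2.995
v -1.465 0.171 3.314
v -1.812 0.471 3.679
v -1.318 1.097 3.163
v -3.001 0.782 2.585
v -2.438 0.296 1.993
v -2.348 0.869 1.901
v -2.695 1.169 2.266
v -2.954 0.352 2.982
v -2.392 -0.134 2.391
v -2.227 -0.257 2.94
v -2.574 0.044 3.306
v -2.842 0.243 2.417
f 2 1 4
f 2 4 3
f 4 1 5
f 4 5 3
f 5 1 6
f 5 6 3
f 6 1 7
f 6 7 3
f 7 1 8
f 7 8 3
f 8 1 9
f 8 9 3
f 9 1 10
f 9 10 3
f 10 1 11
f 10 11 3
f 11 1 2
f 11 2 3
f 13 15 12
f 16 13 12
f 12 15 14
f 14 16 12
f 13 19 15
f 17 13 16
f 17 19 13
f 15 19 14
f 18 16 14
f 14 19 18
f 18 17 16
f 19 17 18
f 21 23 20
f 24 21 20
f 20 23 22
f 22 24 20
f 21 27 23
f 25 21 24
f 25 27 21
f 23 27 22
f 26 24 22
f 22 27 26
f 26 25 24
f 27 25 26
f 29 28 31
f 29 31 30
f 31 28 32
f 31 32 30
f 32 28 33
f 32 33 30
f 33 28 34
f 33 34 30
f 34 28 35
f 34 35 30
f 35 28 36
f 35 36 30
f 36 28 37
f 36 37 30
f 37 28 29
f 37 29 30
f 38 75 54
f 75 49 78
f 54 78 43
f 75 78 54
f 38 54 50
f 54 43 55
f 50 55 39
f 54 55 50
f 38 50 59
f 50 39 60
f 59 60 45
f 50 60 59
f 38 59 71
f 59 45 74
f 71 74 48
f 59 74 71
f 38 71 75
f 71 48 79
f 75 79 49
f 71 79 75
f 39 55 66
f 55 43 69
f 66 69 47
f 55 69 66
f 43 78 56
f 78 49 77
f 56 77 42
f 78 77 56
f 49 79 76
f 79 48 72
f 76 72 40
f 79 72 76
f 48 74 73
f 74 45 61
f 73 61 44
f 74 61 73
f 45 60 65
f 60 39 62
f 65 62 46
f 60 62 65
f 41 67 53
f 67 47 68
f 53 68 42
f 67 68 53
f 41 53 51
f 53 42 52
f 51 52 40
f 53 52 51
f 41 51 58
f 51 40 57
f 58 57 44
f 51 57 58
f 41 58 63
f 58 44 64
f 63 64 46
f 58 64 63
f 41 63 67
f 63 46 70
f 67 70 47
f 63 70 67
f 42 68 56
f 68 47 69
f 56 69 43
f 68 69 56
f 40 52 76
f 52 42 77
f 76 77 49
f 52 77 76
f 44 57 73
f 57 40 72
f 73 72 48
f 57 72 73
f 46 64 65
f 64 44 61
f 65 61 45
f 64 61 65
f 47 70 66
f 70 46 62
f 66 62 39
f 70 62 66



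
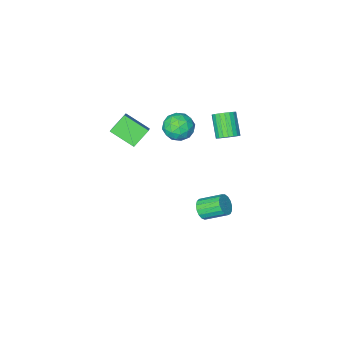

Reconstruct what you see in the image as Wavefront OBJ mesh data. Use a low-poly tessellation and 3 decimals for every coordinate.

v -2.99 -0.515 3.131
v -2.282 -0.671 3.223
v -2.683 -1.8 4.401
v -3.39 -1.645 4.309
v -2.324 -0.447 3.423
v -2.725 -1.576 4.601
v -2.481 -0.235 3.573
v -2.882 -1.364 4.751
v -2.726 -0.071 3.647
v -3.127 -1.2 4.825
v -3.017 0.016 3.631
v -3.417 -1.113 4.809
v -3.303 0.011 3.529
v -3.703 -1.118 4.707
v -3.534 -0.086 3.358
v -3.935 -1.215 4.536
v -3.672 -0.256 3.148
v -4.072 -1.385 4.326
v -3.691 -0.471 2.935
v -4.092 -1.6 4.113
v -3.59 -0.694 2.756
v -3.99 -1.823 3.934
v -3.384 -0.886 2.641
v -3.785 -2.015 3.819
v -3.111 -1.014 2.612
v -3.511 -2.143 3.79
v -2.816 -1.056 2.672
v -3.217 -2.185 3.85
v -2.551 -1.004 2.812
v -2.952 -2.133 3.989
v -2.363 -0.868 3.006
v -2.763 -1.997 4.184
v 1.818 -3.112 2.641
v 0.764 -3.218 3.571
v 2.356 -2.315 3.342
v 1.302 -2.421 4.272
v 2.678 -4.419 3.468
v 1.624 -4.525 4.398
v 3.216 -3.622 4.169
v 2.162 -3.728 5.099
v -1.887 -1.488 -4.244
v -1.303 -1.234 -3.83
v -2.309 -0.237 -3.022
v -2.893 -0.492 -3.436
v -1.311 -1.009 -4.116
v -2.317 -0.013 -3.309
v -1.451 -0.895 -4.432
v -2.457 0.101 -3.624
v -1.691 -0.917 -4.704
v -2.697 0.08 -3.897
v -1.975 -1.069 -4.871
v -2.982 -0.073 -4.064
v -2.24 -1.317 -4.895
v -3.246 -0.321 -4.087
v -2.424 -1.605 -4.769
v -3.43 -0.609 -3.961
v -2.485 -1.866 -4.523
v -3.491 -0.869 -3.715
v -2.408 -2.04 -4.212
v -3.415 -1.044 -3.405
v -2.213 -2.088 -3.91
v -3.219 -1.092 -3.102
v -1.942 -1.998 -3.683
v -2.949 -1.002 -2.876
v -1.659 -1.792 -3.585
v -2.666 -0.796 -2.778
v -1.429 -1.516 -3.638
v -2.435 -0.52 -2.831
v -1.155 -1.878 2.878
v -0.452 -1.717 3.628
v -1.248 -3.503 3.312
v -0.545 -3.342 4.062
v -1.498 -2.932 4.146
v -1.44 -1.928 3.878
v -0.26 -3.292 3.062
v -0.202 -2.288 2.794
v 0.102 -2.592 3.742
v -0.663 -2.369 4.412
v -1.037 -2.851 2.528
v -1.802 -2.628 3.198
v -0.795 -1.655 3.215
v -0.905 -3.565 3.725
v -1.465 -3.324 3.774
v -1.051 -3.23 4.215
v -1.376 -1.779 3.362
v -0.963 -1.684 3.803
v -1.578 -2.398 4.107
v -0.737 -3.536 3.137
v -0.324 -3.441 3.578
v -0.649 -1.99 2.725
v -0.235 -1.896 3.166
v -0.122 -2.822 2.833
v -0.057 -2.075 3.723
v -0.111 -3.03 3.978
v 0.056 -3 3.39
v 0.09 -2.41 3.233
v -0.506 -1.944 4.117
v -0.561 -2.899 4.372
v -1.121 -2.658 4.421
v -1.087 -2.067 4.263
v -0.181 -2.458 4.184
v -1.139 -2.321 2.568
v -1.194 -3.276 2.823
v -0.613 -3.153 2.677
v -0.579 -2.562 2.519
v -1.589 -2.19 2.962
v -1.643 -3.145 3.217
v -1.79 -2.81 3.707
v -1.756 -2.22 3.55
v -1.519 -2.762 2.756
f 2 1 5
f 2 5 3
f 3 5 6
f 3 6 4
f 5 1 7
f 5 7 6
f 6 7 8
f 6 8 4
f 7 1 9
f 7 9 8
f 8 9 10
f 8 10 4
f 9 1 11
f 9 11 10
f 10 11 12
f 10 12 4
f 11 1 13
f 11 13 12
f 12 13 14
f 12 14 4
f 13 1 15
f 13 15 14
f 14 15 16
f 14 16 4
f 15 1 17
f 15 17 16
f 16 17 18
f 16 18 4
f 17 1 19
f 17 19 18
f 18 19 20
f 18 20 4
f 19 1 21
f 19 21 20
f 20 21 22
f 20 22 4
f 21 1 23
f 21 23 22
f 22 23 24
f 22 24 4
f 23 1 25
f 23 25 24
f 24 25 26
f 24 26 4
f 25 1 27
f 25 27 26
f 26 27 28
f 26 28 4
f 27 1 29
f 27 29 28
f 28 29 30
f 28 30 4
f 29 1 31
f 29 31 30
f 30 31 32
f 30 32 4
f 31 1 2
f 31 2 32
f 32 2 3
f 32 3 4
f 34 36 33
f 37 34 33
f 33 36 35
f 35 37 33
f 34 40 36
f 38 34 37
f 38 40 34
f 36 40 35
f 39 37 35
f 35 40 39
f 39 38 37
f 40 38 39
f 42 41 45
f 42 45 43
f 43 45 46
f 43 46 44
f 45 41 47
f 45 47 46
f 46 47 48
f 46 48 44
f 47 41 49
f 47 49 48
f 48 49 50
f 48 50 44
f 49 41 51
f 49 51 50
f 50 51 52
f 50 52 44
f 51 41 53
f 51 53 52
f 52 53 54
f 52 54 44
f 53 41 55
f 53 55 54
f 54 55 56
f 54 56 44
f 55 41 57
f 55 57 56
f 56 57 58
f 56 58 44
f 57 41 59
f 57 59 58
f 58 59 60
f 58 60 44
f 59 41 61
f 59 61 60
f 60 61 62
f 60 62 44
f 61 41 63
f 61 63 62
f 62 63 64
f 62 64 44
f 63 41 65
f 63 65 64
f 64 65 66
f 64 66 44
f 65 41 67
f 65 67 66
f 66 67 68
f 66 68 44
f 67 41 42
f 67 42 68
f 68 42 43
f 68 43 44
f 69 106 85
f 106 80 109
f 85 109 74
f 106 109 85
f 69 85 81
f 85 74 86
f 81 86 70
f 85 86 81
f 69 81 90
f 81 70 91
f 90 91 76
f 81 91 90
f 69 90 102
f 90 76 105
f 102 105 79
f 90 105 102
f 69 102 106
f 102 79 110
f 106 110 80
f 102 110 106
f 70 86 97
f 86 74 100
f 97 100 78
f 86 100 97
f 74 109 87
f 109 80 108
f 87 108 73
f 109 108 87
f 80 110 107
f 110 79 103
f 107 103 71
f 110 103 107
f 79 105 104
f 105 76 92
f 104 92 75
f 105 92 104
f 76 91 96
f 91 70 93
f 96 93 77
f 91 93 96
f 72 98 84
f 98 78 99
f 84 99 73
f 98 99 84
f 72 84 82
f 84 73 83
f 82 83 71
f 84 83 82
f 72 82 89
f 82 71 88
f 89 88 75
f 82 88 89
f 72 89 94
f 89 75 95
f 94 95 77
f 89 95 94
f 72 94 98
f 94 77 101
f 98 101 78
f 94 101 98
f 73 99 87
f 99 78 100
f 87 100 74
f 99 100 87
f 71 83 107
f 83 73 108
f 107 108 80
f 83 108 107
f 75 88 104
f 88 71 103
f 104 103 79
f 88 103 104
f 77 95 96
f 95 75 92
f 96 92 76
f 95 92 96
f 78 101 97
f 101 77 93
f 97 93 70
f 101 93 97



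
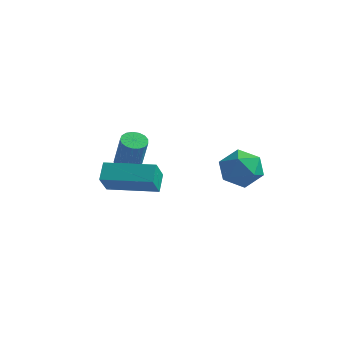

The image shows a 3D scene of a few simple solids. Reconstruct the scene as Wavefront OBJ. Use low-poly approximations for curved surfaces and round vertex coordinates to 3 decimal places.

v 2.685 0.999 -0.006
v 3.095 1.515 -0.685
v 2.945 -0.275 -0.815
v 3.355 0.241 -1.494
v 3.778 0.145 -0.653
v 3.617 0.932 -0.153
v 2.423 0.308 -1.347
v 2.262 1.095 -0.847
v 2.933 1.088 -1.514
v 3.77 0.987 -1.085
v 2.27 0.253 -0.415
v 3.107 0.152 0.014
v -0.011 -4.578 0.48
v -0.21 -3.95 0.985
v -0.115 -3.911 -0.389
v -0.313 -3.283 0.116
v 1.873 -4.097 0.624
v 1.675 -3.469 1.129
v 1.77 -3.43 -0.245
v 1.571 -2.802 0.26
v -0.431 -1.818 -0.165
v -0.053 -2.124 -0.347
v 0.409 -2.429 1.122
v 0.031 -2.122 1.305
v 0.053 -1.9 -0.334
v 0.516 -2.205 1.135
v 0.049 -1.657 -0.282
v 0.511 -1.961 1.187
v -0.065 -1.45 -0.203
v 0.397 -1.755 1.266
v -0.264 -1.328 -0.116
v 0.199 -1.633 1.353
v -0.5 -1.318 -0.039
v -0.038 -1.623 1.43
v -0.721 -1.422 0.009
v -0.258 -1.727 1.478
v -0.875 -1.617 0.017
v -0.413 -1.922 1.486
v -0.928 -1.858 -0.016
v -0.466 -2.163 1.453
v -0.867 -2.09 -0.084
v -0.404 -2.395 1.385
v -0.706 -2.259 -0.17
v -0.243 -2.564 1.299
v -0.482 -2.327 -0.254
v -0.02 -2.632 1.215
v -0.247 -2.279 -0.318
v 0.216 -2.584 1.151
f 1 12 6
f 1 6 2
f 1 2 8
f 1 8 11
f 1 11 12
f 2 6 10
f 6 12 5
f 12 11 3
f 11 8 7
f 8 2 9
f 4 10 5
f 4 5 3
f 4 3 7
f 4 7 9
f 4 9 10
f 5 10 6
f 3 5 12
f 7 3 11
f 9 7 8
f 10 9 2
f 14 16 13
f 17 14 13
f 13 16 15
f 15 17 13
f 14 20 16
f 18 14 17
f 18 20 14
f 16 20 15
f 19 17 15
f 15 20 19
f 19 18 17
f 20 18 19
f 22 21 25
f 22 25 23
f 23 25 26
f 23 26 24
f 25 21 27
f 25 27 26
f 26 27 28
f 26 28 24
f 27 21 29
f 27 29 28
f 28 29 30
f 28 30 24
f 29 21 31
f 29 31 30
f 30 31 32
f 30 32 24
f 31 21 33
f 31 33 32
f 32 33 34
f 32 34 24
f 33 21 35
f 33 35 34
f 34 35 36
f 34 36 24
f 35 21 37
f 35 37 36
f 36 37 38
f 36 38 24
f 37 21 39
f 37 39 38
f 38 39 40
f 38 40 24
f 39 21 41
f 39 41 40
f 40 41 42
f 40 42 24
f 41 21 43
f 41 43 42
f 42 43 44
f 42 44 24
f 43 21 45
f 43 45 44
f 44 45 46
f 44 46 24
f 45 21 47
f 45 47 46
f 46 47 48
f 46 48 24
f 47 21 22
f 47 22 48
f 48 22 23
f 48 23 24



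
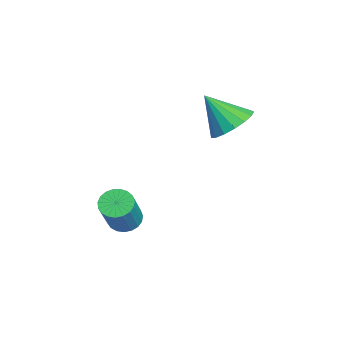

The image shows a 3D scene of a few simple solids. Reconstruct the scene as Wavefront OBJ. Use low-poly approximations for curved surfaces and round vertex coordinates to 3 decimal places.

v -0.764 -1.12 -4.254
v -0.196 -1.165 -4.624
v 0.773 -1.505 -3.097
v 0.204 -1.46 -2.726
v -0.202 -0.89 -4.559
v 0.766 -1.23 -3.032
v -0.305 -0.655 -4.441
v 0.663 -0.994 -2.914
v -0.488 -0.5 -4.291
v 0.48 -0.84 -2.763
v -0.718 -0.452 -4.134
v 0.25 -0.792 -2.607
v -0.957 -0.52 -3.998
v 0.011 -0.86 -2.471
v -1.162 -0.692 -3.906
v -0.194 -1.032 -2.379
v -1.298 -0.937 -3.874
v -0.33 -1.277 -2.347
v -1.342 -1.215 -3.908
v -0.374 -1.554 -2.381
v -1.286 -1.476 -4.002
v -0.318 -1.815 -2.474
v -1.14 -1.675 -4.139
v -0.172 -2.015 -2.612
v -0.929 -1.779 -4.296
v 0.04 -2.118 -2.768
v -0.689 -1.768 -4.445
v 0.279 -2.108 -2.918
v -0.462 -1.646 -4.562
v 0.506 -1.985 -3.035
v -0.288 -1.432 -4.625
v 0.68 -1.772 -3.098
v -1.463 2.875 0.205
v -0.749 3.245 0.782
v -1.977 1.885 1.475
v -1.117 3.533 0.858
v -1.565 3.671 0.784
v -1.989 3.626 0.578
v -2.293 3.409 0.286
v -2.407 3.07 -0.024
v -2.304 2.686 -0.282
v -2.01 2.345 -0.428
v -1.59 2.125 -0.43
v -1.141 2.078 -0.286
v -0.766 2.212 -0.029
v -0.551 2.499 0.281
v -0.545 2.871 0.573
f 2 1 5
f 2 5 3
f 3 5 6
f 3 6 4
f 5 1 7
f 5 7 6
f 6 7 8
f 6 8 4
f 7 1 9
f 7 9 8
f 8 9 10
f 8 10 4
f 9 1 11
f 9 11 10
f 10 11 12
f 10 12 4
f 11 1 13
f 11 13 12
f 12 13 14
f 12 14 4
f 13 1 15
f 13 15 14
f 14 15 16
f 14 16 4
f 15 1 17
f 15 17 16
f 16 17 18
f 16 18 4
f 17 1 19
f 17 19 18
f 18 19 20
f 18 20 4
f 19 1 21
f 19 21 20
f 20 21 22
f 20 22 4
f 21 1 23
f 21 23 22
f 22 23 24
f 22 24 4
f 23 1 25
f 23 25 24
f 24 25 26
f 24 26 4
f 25 1 27
f 25 27 26
f 26 27 28
f 26 28 4
f 27 1 29
f 27 29 28
f 28 29 30
f 28 30 4
f 29 1 31
f 29 31 30
f 30 31 32
f 30 32 4
f 31 1 2
f 31 2 32
f 32 2 3
f 32 3 4
f 34 33 36
f 34 36 35
f 36 33 37
f 36 37 35
f 37 33 38
f 37 38 35
f 38 33 39
f 38 39 35
f 39 33 40
f 39 40 35
f 40 33 41
f 40 41 35
f 41 33 42
f 41 42 35
f 42 33 43
f 42 43 35
f 43 33 44
f 43 44 35
f 44 33 45
f 44 45 35
f 45 33 46
f 45 46 35
f 46 33 47
f 46 47 35
f 47 33 34
f 47 34 35



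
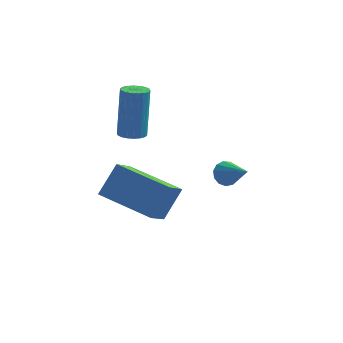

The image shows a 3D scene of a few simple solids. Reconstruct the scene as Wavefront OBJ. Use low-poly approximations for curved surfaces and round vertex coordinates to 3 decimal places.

v 3.572 -0.516 -0.318
v 3.961 -0.454 -0.641
v 4.328 -1.324 0.438
v 3.986 -0.247 -0.444
v 3.879 -0.125 -0.207
v 3.675 -0.127 -0.005
v 3.438 -0.252 0.098
v 3.244 -0.462 0.069
v 3.153 -0.688 -0.083
v 3.196 -0.86 -0.309
v 3.357 -0.923 -0.538
v 3.587 -0.856 -0.697
v 3.812 -0.682 -0.736
v -0.656 1.998 -3.719
v -0.983 0.94 -2.846
v -0.094 2.726 -2.624
v -0.421 1.668 -1.752
v 1.301 1.072 -4.108
v 0.974 0.014 -3.236
v 1.863 1.8 -3.014
v 1.536 0.742 -2.141
v -0.101 3.434 -1.397
v 0.254 3.039 -1.3
v 0.316 3.591 0.715
v -0.039 3.986 0.617
v 0.395 3.226 -1.356
v 0.457 3.778 0.659
v 0.438 3.453 -1.419
v 0.5 4.005 0.596
v 0.374 3.677 -1.479
v 0.436 4.229 0.536
v 0.216 3.853 -1.522
v 0.278 4.405 0.493
v -0.005 3.946 -1.541
v 0.057 4.498 0.474
v -0.245 3.937 -1.531
v -0.183 4.489 0.484
v -0.456 3.829 -1.495
v -0.394 4.381 0.52
v -0.597 3.642 -1.439
v -0.535 4.194 0.576
v -0.64 3.415 -1.376
v -0.578 3.967 0.639
v -0.576 3.191 -1.316
v -0.514 3.743 0.699
v -0.418 3.015 -1.273
v -0.356 3.567 0.742
v -0.197 2.922 -1.254
v -0.135 3.474 0.761
v 0.043 2.931 -1.264
v 0.105 3.483 0.751
f 2 1 4
f 2 4 3
f 4 1 5
f 4 5 3
f 5 1 6
f 5 6 3
f 6 1 7
f 6 7 3
f 7 1 8
f 7 8 3
f 8 1 9
f 8 9 3
f 9 1 10
f 9 10 3
f 10 1 11
f 10 11 3
f 11 1 12
f 11 12 3
f 12 1 13
f 12 13 3
f 13 1 2
f 13 2 3
f 15 17 14
f 18 15 14
f 14 17 16
f 16 18 14
f 15 21 17
f 19 15 18
f 19 21 15
f 17 21 16
f 20 18 16
f 16 21 20
f 20 19 18
f 21 19 20
f 23 22 26
f 23 26 24
f 24 26 27
f 24 27 25
f 26 22 28
f 26 28 27
f 27 28 29
f 27 29 25
f 28 22 30
f 28 30 29
f 29 30 31
f 29 31 25
f 30 22 32
f 30 32 31
f 31 32 33
f 31 33 25
f 32 22 34
f 32 34 33
f 33 34 35
f 33 35 25
f 34 22 36
f 34 36 35
f 35 36 37
f 35 37 25
f 36 22 38
f 36 38 37
f 37 38 39
f 37 39 25
f 38 22 40
f 38 40 39
f 39 40 41
f 39 41 25
f 40 22 42
f 40 42 41
f 41 42 43
f 41 43 25
f 42 22 44
f 42 44 43
f 43 44 45
f 43 45 25
f 44 22 46
f 44 46 45
f 45 46 47
f 45 47 25
f 46 22 48
f 46 48 47
f 47 48 49
f 47 49 25
f 48 22 50
f 48 50 49
f 49 50 51
f 49 51 25
f 50 22 23
f 50 23 51
f 51 23 24
f 51 24 25



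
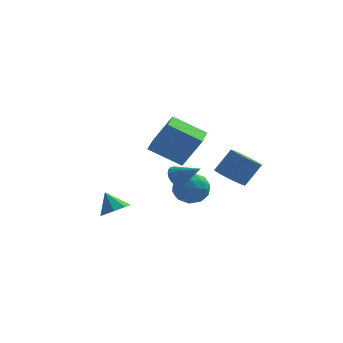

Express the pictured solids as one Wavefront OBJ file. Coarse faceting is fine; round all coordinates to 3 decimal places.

v 0.911 0.156 -1.492
v 1.658 -0.195 -0.743
v 0.022 -1.405 -1.337
v 0.769 -1.756 -0.588
v 0.065 -0.931 -0.329
v 0.615 0.033 -0.425
v 1.065 -1.633 -1.655
v 1.615 -0.669 -1.751
v 1.753 -1.301 -0.844
v 1.135 -0.867 -0.024
v 0.545 -0.733 -2.056
v -0.073 -0.299 -1.236
v 1.363 0.118 -1.132
v 0.317 -1.718 -0.948
v -0.096 -1.233 -0.796
v 0.343 -1.439 -0.356
v 0.749 0.252 -0.944
v 1.189 0.046 -0.504
v 0.252 -0.387 -0.26
v 0.491 -1.646 -1.576
v 0.931 -1.852 -1.136
v 1.337 -0.161 -1.724
v 1.776 -0.367 -1.284
v 1.428 -1.213 -1.82
v 1.858 -0.739 -0.75
v 1.335 -1.656 -0.659
v 1.509 -1.584 -1.286
v 1.832 -1.017 -1.343
v 1.495 -0.484 -0.269
v 0.972 -1.401 -0.177
v 0.558 -0.916 -0.025
v 0.881 -0.349 -0.081
v 1.55 -1.134 -0.328
v 0.708 -0.199 -1.903
v 0.185 -1.116 -1.811
v 0.799 -1.251 -1.999
v 1.122 -0.684 -2.055
v 0.345 0.056 -1.421
v -0.178 -0.861 -1.33
v -0.152 -0.583 -0.737
v 0.171 -0.016 -0.794
v 0.13 -0.466 -1.752
v 2.616 1.415 -1.078
v 3.347 0.734 -1.226
v 4.175 1.324 0.15
v 3.444 2.005 0.298
v 3.486 1.062 -1.449
v 4.314 1.651 -0.074
v 3.475 1.45 -1.609
v 4.302 2.039 -0.233
v 3.315 1.832 -1.676
v 4.142 2.422 -0.301
v 3.034 2.143 -1.641
v 3.861 2.732 -0.265
v 2.681 2.327 -1.507
v 3.508 2.916 -0.132
v 2.317 2.354 -1.3
v 3.144 2.943 0.076
v 2.005 2.219 -1.054
v 2.832 2.808 0.322
v 1.798 1.944 -0.812
v 2.625 2.534 0.563
v 1.733 1.579 -0.616
v 2.56 2.168 0.759
v 1.82 1.185 -0.5
v 2.648 1.774 0.875
v 2.046 0.831 -0.484
v 2.873 1.42 0.891
v 2.37 0.578 -0.571
v 3.197 1.167 0.805
v 2.736 0.469 -0.745
v 3.563 1.059 0.631
v 3.082 0.525 -0.977
v 3.909 1.114 0.399
v 0.304 -2.211 0.424
v 0.725 -2.066 -0.129
v 1.656 -2.729 1.316
v 0.724 -1.794 0.031
v 0.639 -1.604 0.27
v 0.488 -1.535 0.538
v 0.301 -1.599 0.784
v 0.114 -1.785 0.959
v -0.035 -2.055 1.028
v -0.116 -2.356 0.977
v -0.115 -2.628 0.816
v -0.03 -2.818 0.578
v 0.121 -2.887 0.309
v 0.308 -2.823 0.063
v 0.495 -2.637 -0.111
v 0.644 -2.367 -0.18
v -3.582 0.336 -3.618
v -2.953 -0.091 -3.099
v -4.258 0.744 -2.462
v -2.781 0.579 -3.235
v -3.078 1.106 -3.595
v -3.67 1.182 -3.969
v -4.211 0.762 -4.137
v -4.382 0.093 -4.001
v -4.085 -0.434 -3.641
v -3.493 -0.51 -3.267
v -0.923 -4.018 3.095
v 0.133 -4.005 4.91
v -0.936 -2.468 3.091
v 0.12 -2.455 4.906
v 0.9 -4.005 2.034
v 1.956 -3.992 3.849
v 0.887 -2.455 2.03
v 1.943 -2.442 3.845
f 1 38 17
f 38 12 41
f 17 41 6
f 38 41 17
f 1 17 13
f 17 6 18
f 13 18 2
f 17 18 13
f 1 13 22
f 13 2 23
f 22 23 8
f 13 23 22
f 1 22 34
f 22 8 37
f 34 37 11
f 22 37 34
f 1 34 38
f 34 11 42
f 38 42 12
f 34 42 38
f 2 18 29
f 18 6 32
f 29 32 10
f 18 32 29
f 6 41 19
f 41 12 40
f 19 40 5
f 41 40 19
f 12 42 39
f 42 11 35
f 39 35 3
f 42 35 39
f 11 37 36
f 37 8 24
f 36 24 7
f 37 24 36
f 8 23 28
f 23 2 25
f 28 25 9
f 23 25 28
f 4 30 16
f 30 10 31
f 16 31 5
f 30 31 16
f 4 16 14
f 16 5 15
f 14 15 3
f 16 15 14
f 4 14 21
f 14 3 20
f 21 20 7
f 14 20 21
f 4 21 26
f 21 7 27
f 26 27 9
f 21 27 26
f 4 26 30
f 26 9 33
f 30 33 10
f 26 33 30
f 5 31 19
f 31 10 32
f 19 32 6
f 31 32 19
f 3 15 39
f 15 5 40
f 39 40 12
f 15 40 39
f 7 20 36
f 20 3 35
f 36 35 11
f 20 35 36
f 9 27 28
f 27 7 24
f 28 24 8
f 27 24 28
f 10 33 29
f 33 9 25
f 29 25 2
f 33 25 29
f 44 43 47
f 44 47 45
f 45 47 48
f 45 48 46
f 47 43 49
f 47 49 48
f 48 49 50
f 48 50 46
f 49 43 51
f 49 51 50
f 50 51 52
f 50 52 46
f 51 43 53
f 51 53 52
f 52 53 54
f 52 54 46
f 53 43 55
f 53 55 54
f 54 55 56
f 54 56 46
f 55 43 57
f 55 57 56
f 56 57 58
f 56 58 46
f 57 43 59
f 57 59 58
f 58 59 60
f 58 60 46
f 59 43 61
f 59 61 60
f 60 61 62
f 60 62 46
f 61 43 63
f 61 63 62
f 62 63 64
f 62 64 46
f 63 43 65
f 63 65 64
f 64 65 66
f 64 66 46
f 65 43 67
f 65 67 66
f 66 67 68
f 66 68 46
f 67 43 69
f 67 69 68
f 68 69 70
f 68 70 46
f 69 43 71
f 69 71 70
f 70 71 72
f 70 72 46
f 71 43 73
f 71 73 72
f 72 73 74
f 72 74 46
f 73 43 44
f 73 44 74
f 74 44 45
f 74 45 46
f 76 75 78
f 76 78 77
f 78 75 79
f 78 79 77
f 79 75 80
f 79 80 77
f 80 75 81
f 80 81 77
f 81 75 82
f 81 82 77
f 82 75 83
f 82 83 77
f 83 75 84
f 83 84 77
f 84 75 85
f 84 85 77
f 85 75 86
f 85 86 77
f 86 75 87
f 86 87 77
f 87 75 88
f 87 88 77
f 88 75 89
f 88 89 77
f 89 75 90
f 89 90 77
f 90 75 76
f 90 76 77
f 92 91 94
f 92 94 93
f 94 91 95
f 94 95 93
f 95 91 96
f 95 96 93
f 96 91 97
f 96 97 93
f 97 91 98
f 97 98 93
f 98 91 99
f 98 99 93
f 99 91 100
f 99 100 93
f 100 91 92
f 100 92 93
f 102 104 101
f 105 102 101
f 101 104 103
f 103 105 101
f 102 108 104
f 106 102 105
f 106 108 102
f 104 108 103
f 107 105 103
f 103 108 107
f 107 106 105
f 108 106 107



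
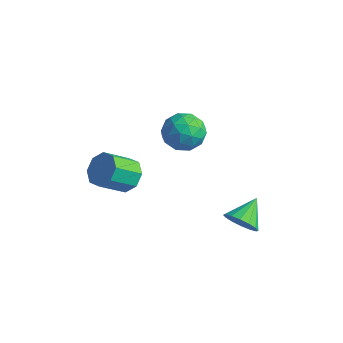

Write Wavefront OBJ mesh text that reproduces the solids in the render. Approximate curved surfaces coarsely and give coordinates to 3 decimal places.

v 3.539 -0.63 -2.675
v 4.164 -0.134 -3.294
v 3.281 0.83 -1.765
v 3.691 -0.084 -3.51
v 3.177 -0.179 -3.502
v 2.76 -0.396 -3.273
v 2.552 -0.675 -2.883
v 2.609 -0.943 -2.438
v 2.914 -1.127 -2.055
v 3.388 -1.177 -1.839
v 3.902 -1.082 -1.847
v 4.318 -0.865 -2.076
v 4.527 -0.585 -2.466
v 4.47 -0.318 -2.912
v -2.516 -2.756 -1.316
v -1.969 -3.423 -1.949
v -2.377 -4.851 -0.797
v -2.924 -4.184 -0.164
v -1.5 -3.088 -1.368
v -1.908 -4.516 -0.215
v -1.626 -2.558 -0.756
v -2.034 -3.986 0.397
v -2.274 -2.144 -0.472
v -2.682 -3.572 0.68
v -3.063 -2.089 -0.683
v -3.471 -3.517 0.469
v -3.532 -2.424 -1.265
v -3.94 -3.852 -0.112
v -3.406 -2.954 -1.877
v -3.814 -4.382 -0.724
v -2.758 -3.368 -2.16
v -3.166 -4.796 -1.008
v -0.37 -2.033 3.626
v 0.27 -1.177 3.061
v 1.27 -2.723 4.439
v 1.91 -1.867 3.874
v 1.15 -1.565 4.765
v 0.136 -1.139 4.262
v 1.404 -2.761 3.238
v 0.39 -2.335 2.735
v 1.366 -1.627 2.821
v 1.21 -0.887 3.765
v 0.33 -3.013 3.735
v 0.174 -2.273 4.679
v -0.194 -1.544 3.272
v 1.734 -2.356 4.228
v 1.288 -2.178 4.751
v 1.664 -1.675 4.419
v -0.273 -1.522 3.978
v 0.104 -1.019 3.646
v 0.621 -1.247 4.648
v 1.436 -2.881 3.854
v 1.813 -2.378 3.522
v -0.124 -2.225 3.081
v 0.252 -1.722 2.749
v 0.919 -2.653 2.852
v 0.826 -1.306 2.799
v 1.791 -1.711 3.277
v 1.493 -2.237 2.903
v 0.897 -1.986 2.608
v 0.734 -0.871 3.354
v 1.699 -1.277 3.832
v 1.252 -1.099 4.355
v 0.656 -0.848 4.06
v 1.379 -1.135 3.213
v -0.159 -2.623 3.668
v 0.806 -3.029 4.146
v 0.884 -3.052 3.44
v 0.288 -2.801 3.145
v -0.251 -2.189 4.223
v 0.714 -2.594 4.701
v 0.643 -1.914 4.892
v 0.047 -1.663 4.597
v 0.161 -2.765 4.287
f 2 1 4
f 2 4 3
f 4 1 5
f 4 5 3
f 5 1 6
f 5 6 3
f 6 1 7
f 6 7 3
f 7 1 8
f 7 8 3
f 8 1 9
f 8 9 3
f 9 1 10
f 9 10 3
f 10 1 11
f 10 11 3
f 11 1 12
f 11 12 3
f 12 1 13
f 12 13 3
f 13 1 14
f 13 14 3
f 14 1 2
f 14 2 3
f 16 15 19
f 16 19 17
f 17 19 20
f 17 20 18
f 19 15 21
f 19 21 20
f 20 21 22
f 20 22 18
f 21 15 23
f 21 23 22
f 22 23 24
f 22 24 18
f 23 15 25
f 23 25 24
f 24 25 26
f 24 26 18
f 25 15 27
f 25 27 26
f 26 27 28
f 26 28 18
f 27 15 29
f 27 29 28
f 28 29 30
f 28 30 18
f 29 15 31
f 29 31 30
f 30 31 32
f 30 32 18
f 31 15 16
f 31 16 32
f 32 16 17
f 32 17 18
f 33 70 49
f 70 44 73
f 49 73 38
f 70 73 49
f 33 49 45
f 49 38 50
f 45 50 34
f 49 50 45
f 33 45 54
f 45 34 55
f 54 55 40
f 45 55 54
f 33 54 66
f 54 40 69
f 66 69 43
f 54 69 66
f 33 66 70
f 66 43 74
f 70 74 44
f 66 74 70
f 34 50 61
f 50 38 64
f 61 64 42
f 50 64 61
f 38 73 51
f 73 44 72
f 51 72 37
f 73 72 51
f 44 74 71
f 74 43 67
f 71 67 35
f 74 67 71
f 43 69 68
f 69 40 56
f 68 56 39
f 69 56 68
f 40 55 60
f 55 34 57
f 60 57 41
f 55 57 60
f 36 62 48
f 62 42 63
f 48 63 37
f 62 63 48
f 36 48 46
f 48 37 47
f 46 47 35
f 48 47 46
f 36 46 53
f 46 35 52
f 53 52 39
f 46 52 53
f 36 53 58
f 53 39 59
f 58 59 41
f 53 59 58
f 36 58 62
f 58 41 65
f 62 65 42
f 58 65 62
f 37 63 51
f 63 42 64
f 51 64 38
f 63 64 51
f 35 47 71
f 47 37 72
f 71 72 44
f 47 72 71
f 39 52 68
f 52 35 67
f 68 67 43
f 52 67 68
f 41 59 60
f 59 39 56
f 60 56 40
f 59 56 60
f 42 65 61
f 65 41 57
f 61 57 34
f 65 57 61

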